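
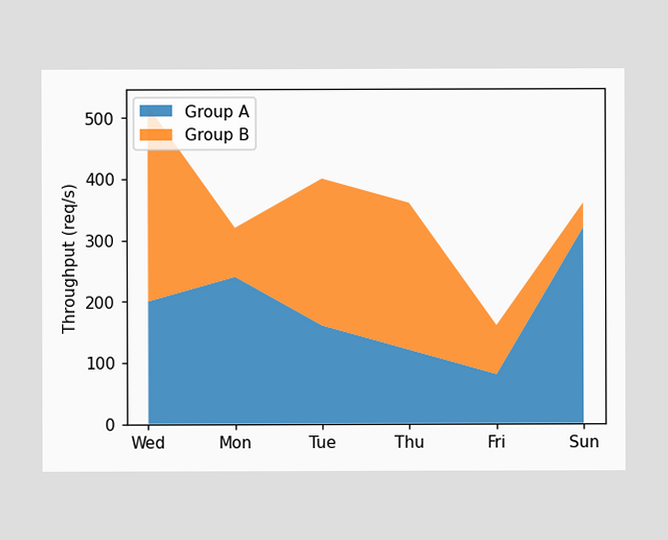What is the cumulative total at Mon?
The stacked total at Mon reaches 320req/s.

320req/s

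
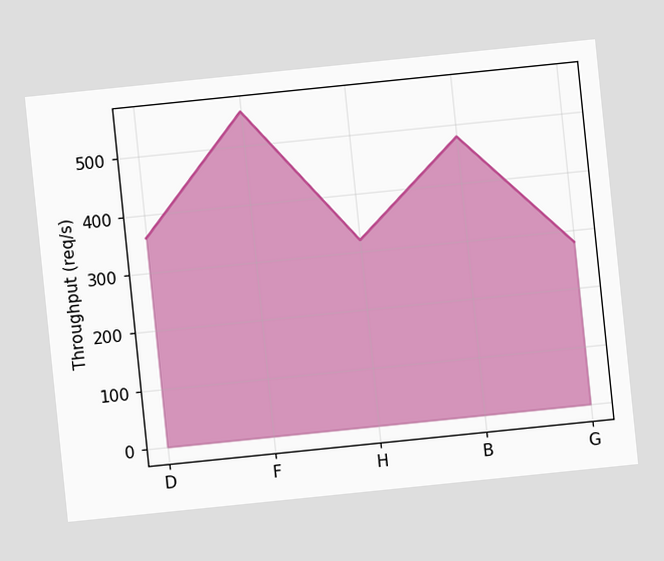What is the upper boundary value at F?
The chart is tilted about 6° counter-clockwise. At F the upper boundary is at 560req/s.

560req/s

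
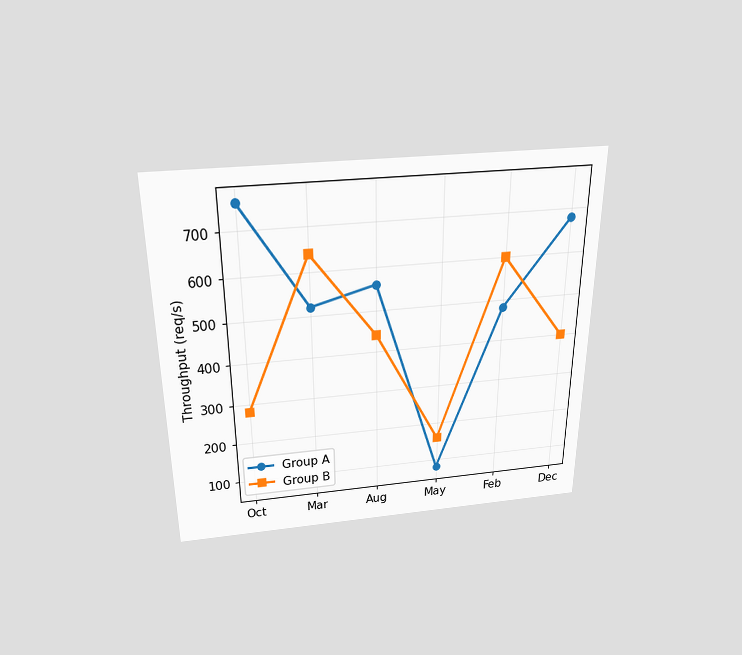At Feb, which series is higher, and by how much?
Group B, by 120req/s

The chart is viewed slightly from above. At Feb, Group B sits above the other line by 120req/s.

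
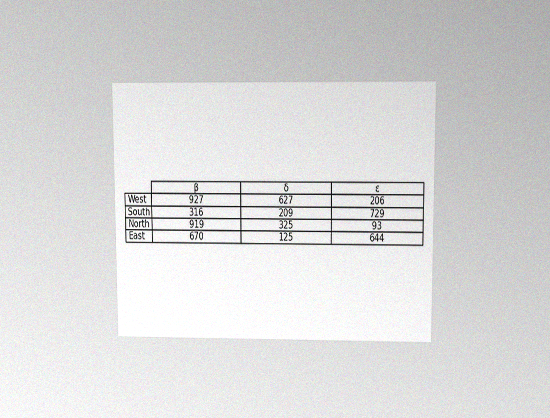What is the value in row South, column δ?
The chart is viewed slightly from above, with some photo noise. The (South, δ) cell reads 209.

209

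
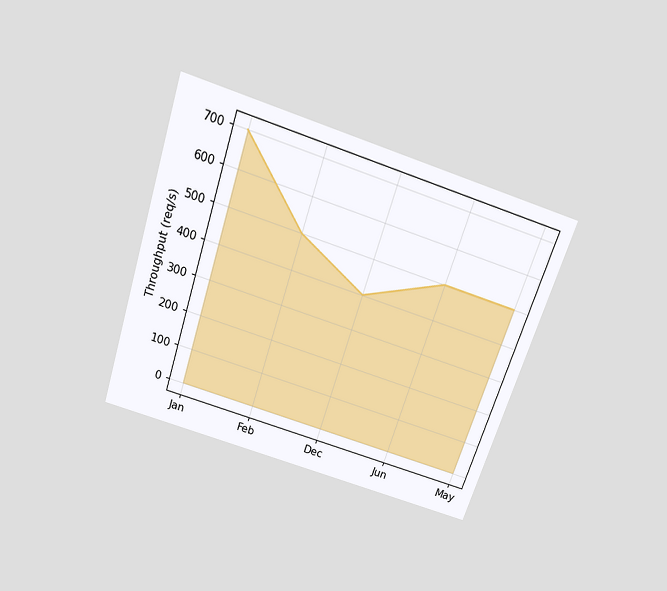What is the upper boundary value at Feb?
500req/s

The chart is tilted about 18° clockwise and viewed slightly from above. At Feb the upper boundary is at 500req/s.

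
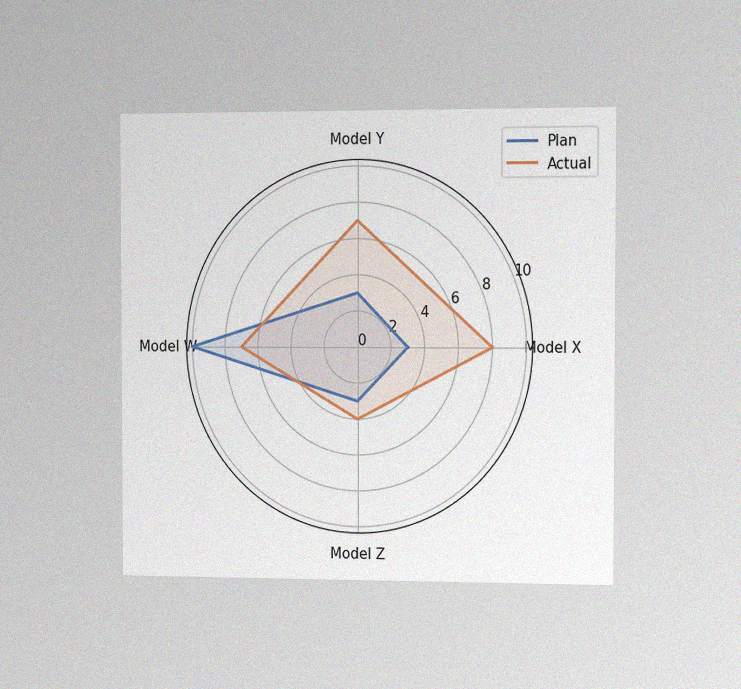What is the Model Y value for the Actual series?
The chart is viewed slightly from the right, with some photo noise. On the Model Y axis, Actual reaches 7.

7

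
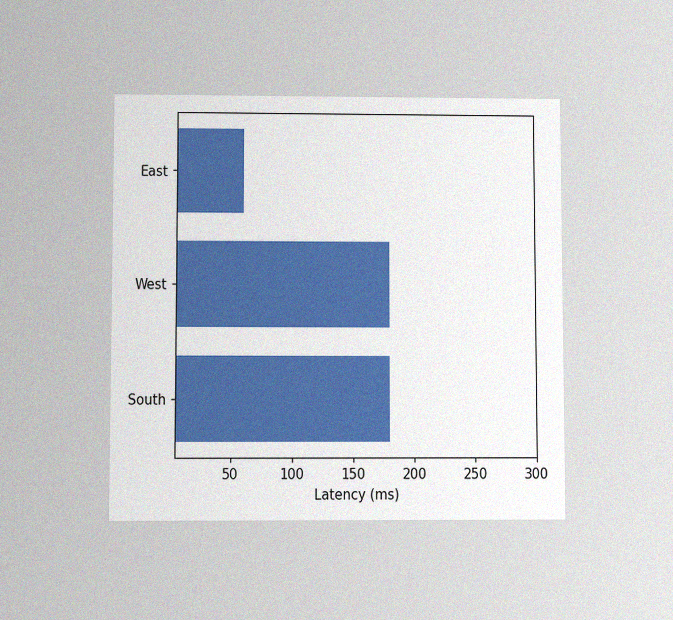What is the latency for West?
180ms

The chart is viewed at a slight angle, with some photo noise. Reading along the chart's x-axis, the West bar reaches 180ms.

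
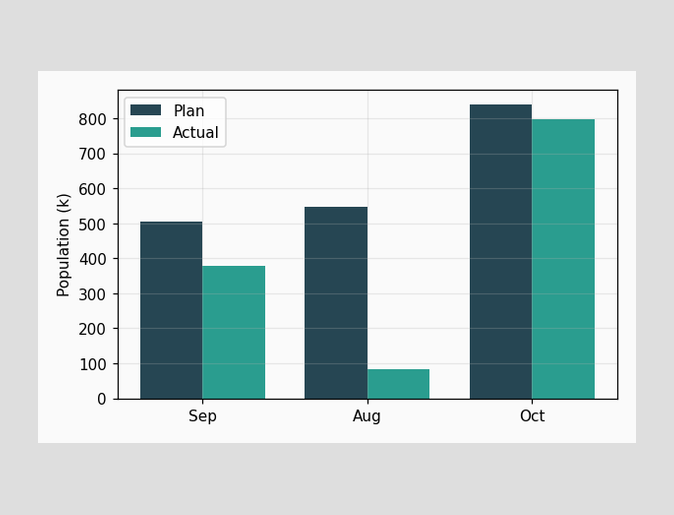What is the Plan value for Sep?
The Plan bar at Sep reaches 504k on the y-axis.

504k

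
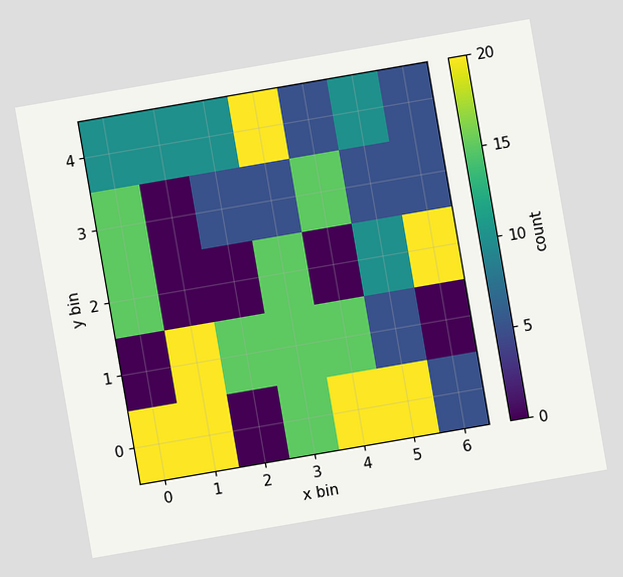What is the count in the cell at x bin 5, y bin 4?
The chart is tilted about 10° counter-clockwise. Matching the cell (5, 4) against the colorbar gives 10.

10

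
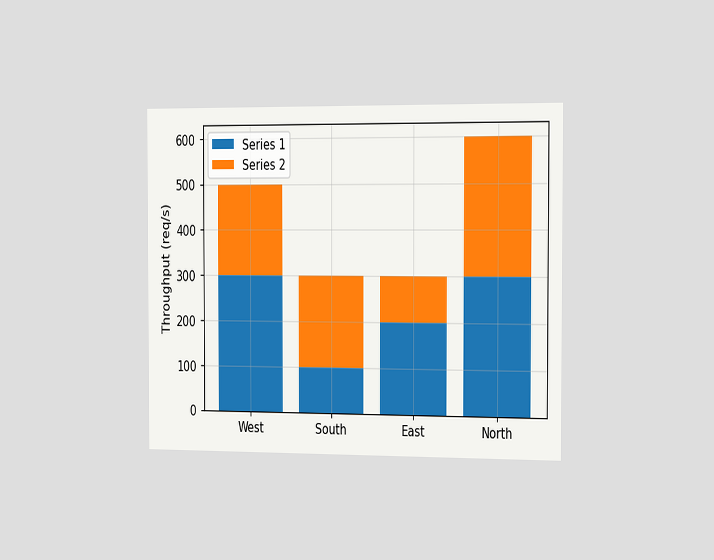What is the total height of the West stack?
The chart is viewed slightly from the right. The West stack's top reaches 500req/s on the y-axis.

500req/s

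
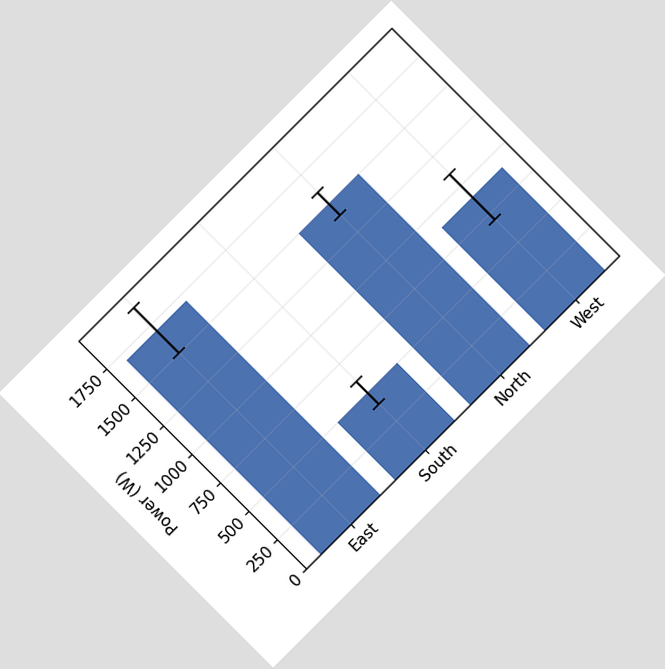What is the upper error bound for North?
1600W

The chart is tilted about 45° counter-clockwise. The North bar's upper whisker reaches 1600W.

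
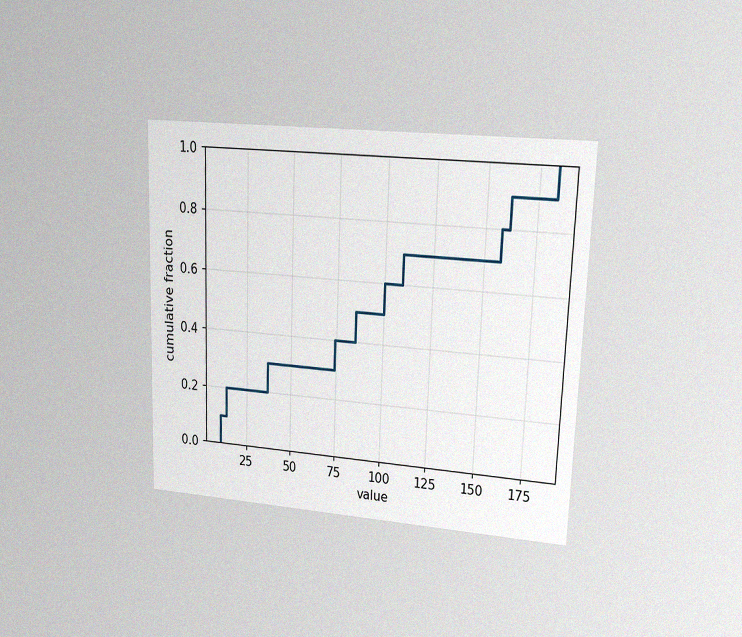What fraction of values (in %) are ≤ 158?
The chart is viewed at a slight angle, with some photo noise. At x=158 the ECDF step is at 80%.

80%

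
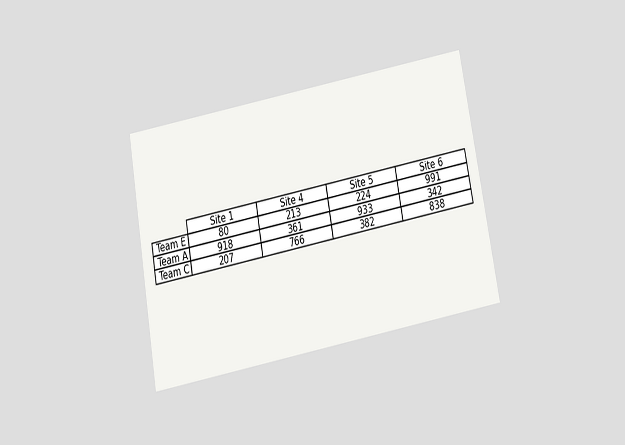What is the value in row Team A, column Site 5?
933

The chart is tilted about 10° counter-clockwise and viewed slightly from below. The (Team A, Site 5) cell reads 933.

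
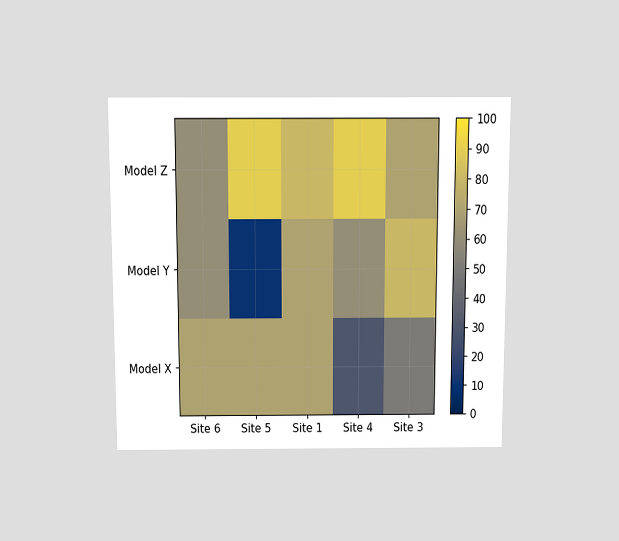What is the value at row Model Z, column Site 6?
The chart is viewed slightly from above. Matching cell (Model Z, Site 6) against the colorbar gives 60.

60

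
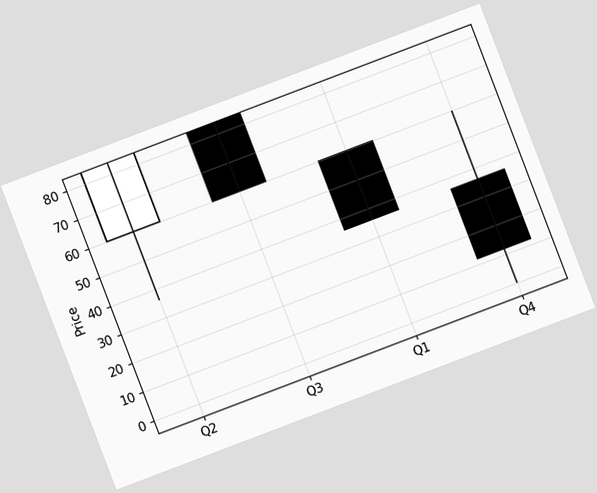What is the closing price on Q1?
36

The chart is tilted about 21° counter-clockwise. The Q1 candle closes at 36.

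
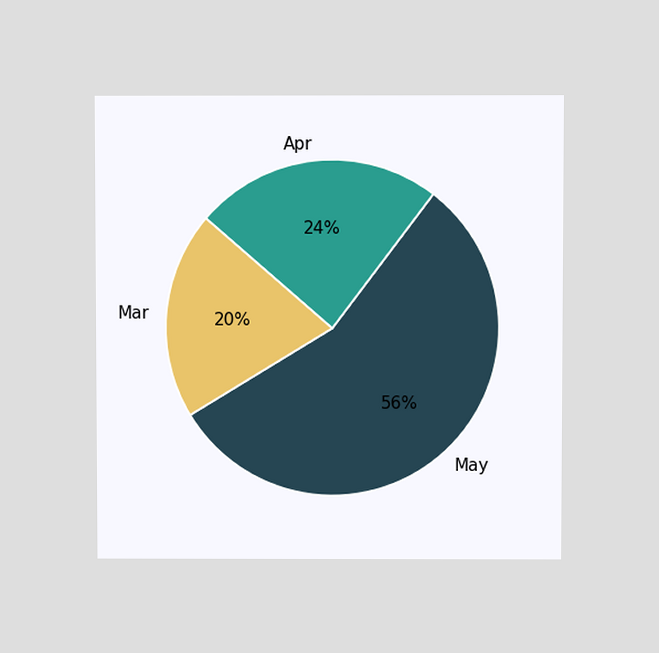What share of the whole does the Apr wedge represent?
24%

The chart is viewed at a slight angle. The Apr slice takes up 24% of the pie.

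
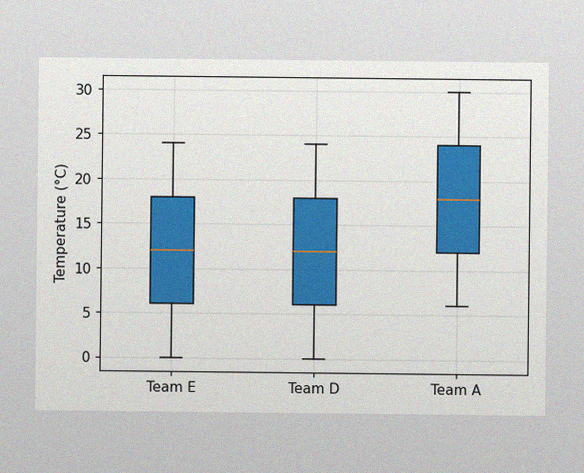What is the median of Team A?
18°C

The image has some photo noise and uneven lighting. The median line in the Team A box sits at 18°C.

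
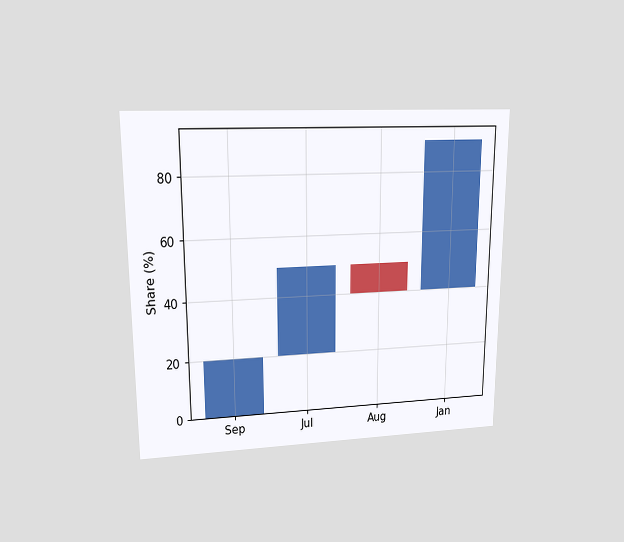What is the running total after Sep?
20%

The chart is viewed at a slight angle. After Sep the running total reaches 20%.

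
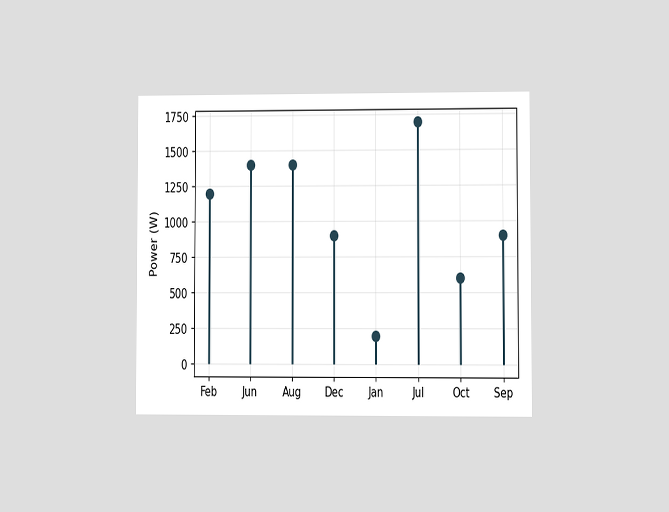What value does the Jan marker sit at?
200W

The chart is viewed at a slight angle. The Jan marker sits at 200W.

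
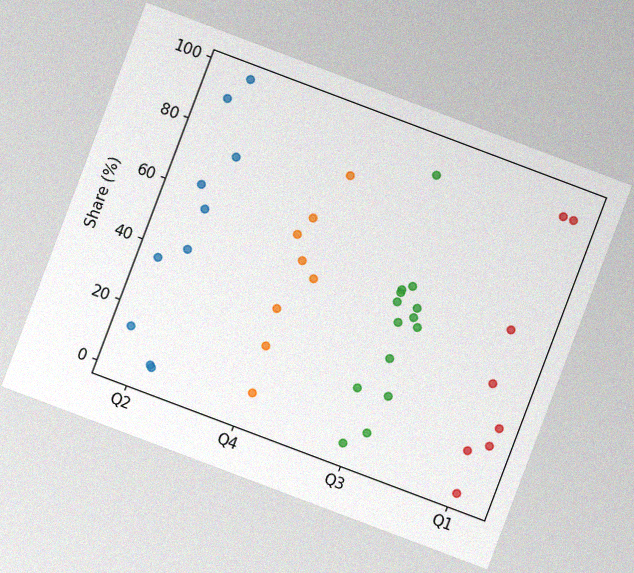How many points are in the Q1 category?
8

The chart is tilted about 21° clockwise, with some photo noise. Counting the markers in the Q1 column gives 8.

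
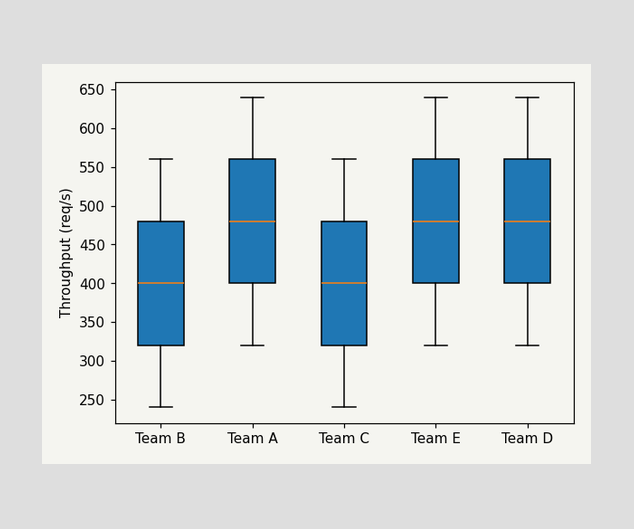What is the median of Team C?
The median line in the Team C box sits at 400req/s.

400req/s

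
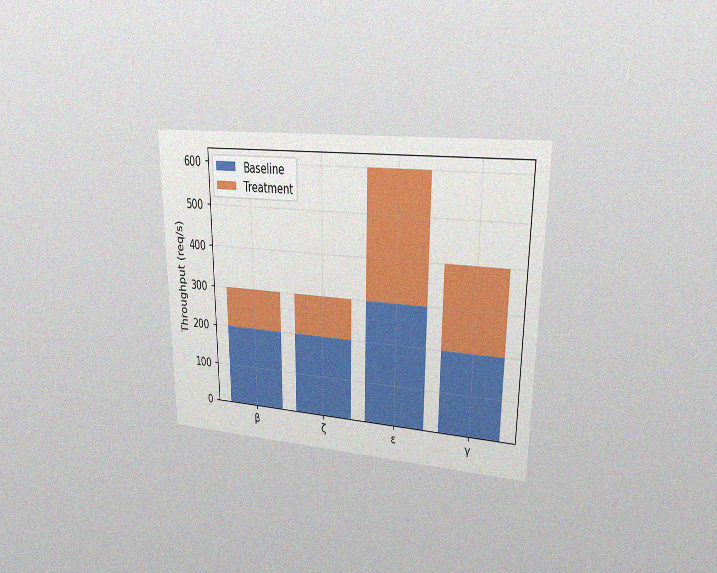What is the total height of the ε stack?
The chart is viewed at a slight angle, with some photo noise. The ε stack's top reaches 600req/s on the y-axis.

600req/s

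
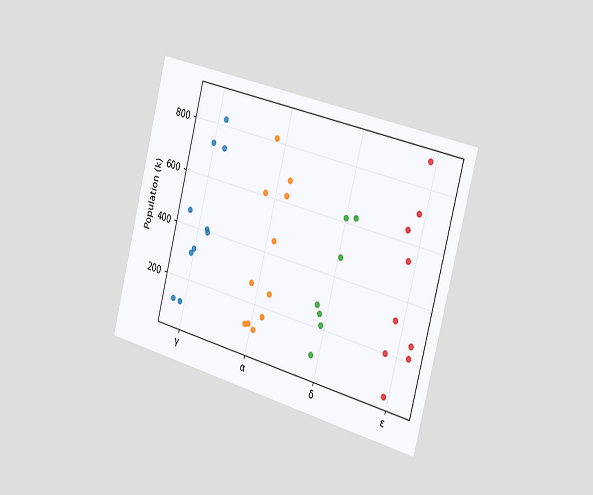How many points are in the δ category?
The chart is tilted about 15° clockwise and viewed slightly from the right. Counting the markers in the δ column gives 7.

7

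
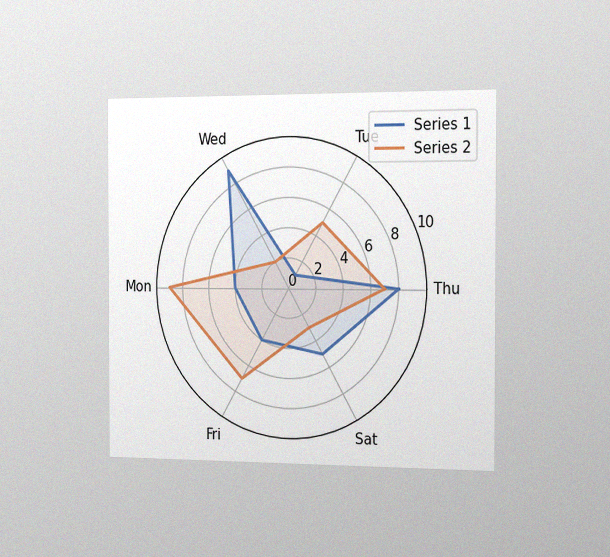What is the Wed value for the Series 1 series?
The chart is viewed slightly from the right, with some photo noise. On the Wed axis, Series 1 reaches 9.

9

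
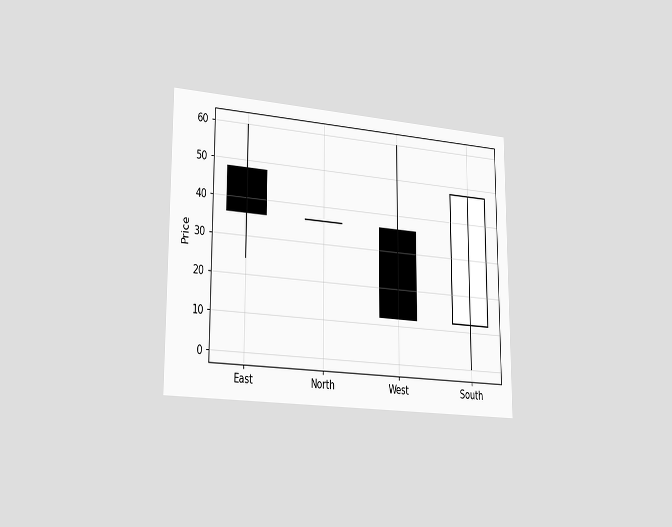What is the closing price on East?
36

The chart is viewed slightly from the left. The East candle closes at 36.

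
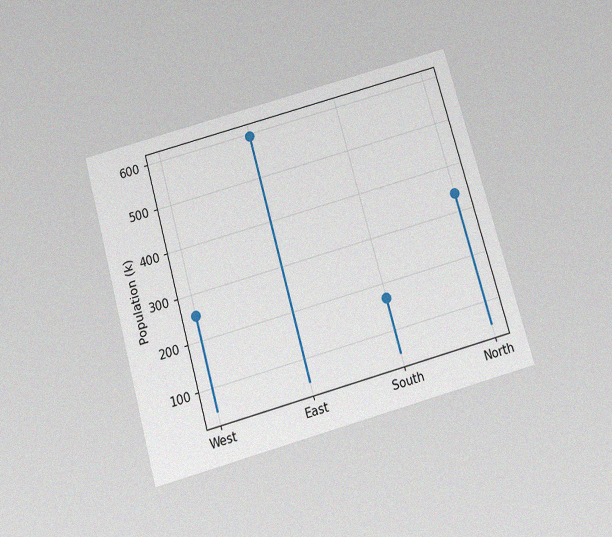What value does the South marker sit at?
The chart is tilted about 16° counter-clockwise and viewed slightly from below, with some photo noise. The South marker sits at 170k.

170k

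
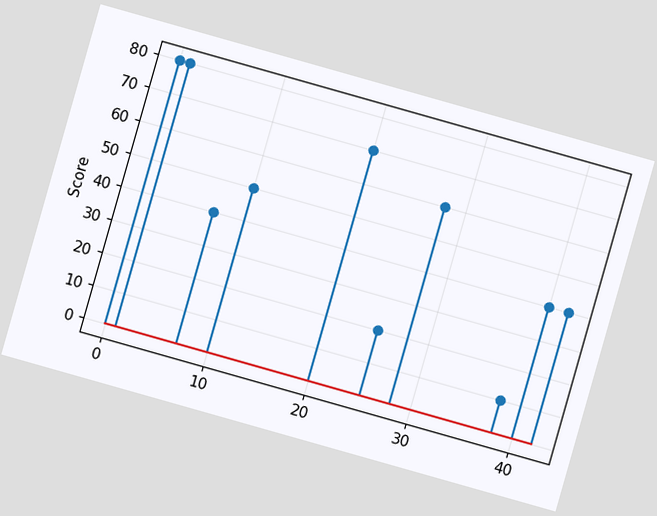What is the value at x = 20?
The chart is tilted about 16° clockwise. The stem at x=20 reaches 70.

70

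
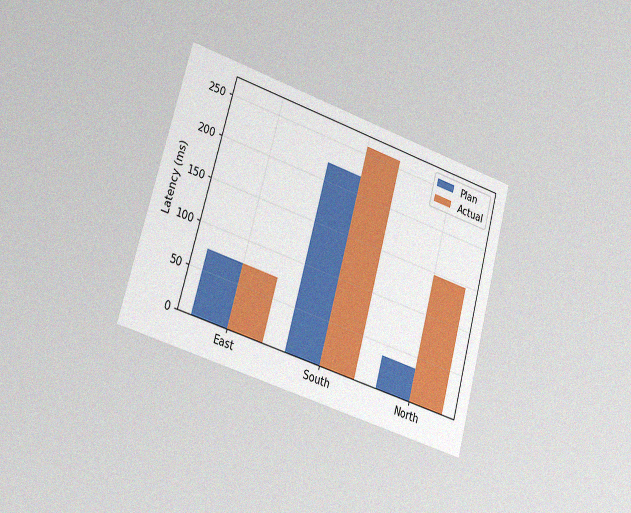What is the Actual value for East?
The chart is tilted about 16° clockwise and viewed slightly from the left, with some photo noise. The Actual bar at East reaches 74ms on the y-axis.

74ms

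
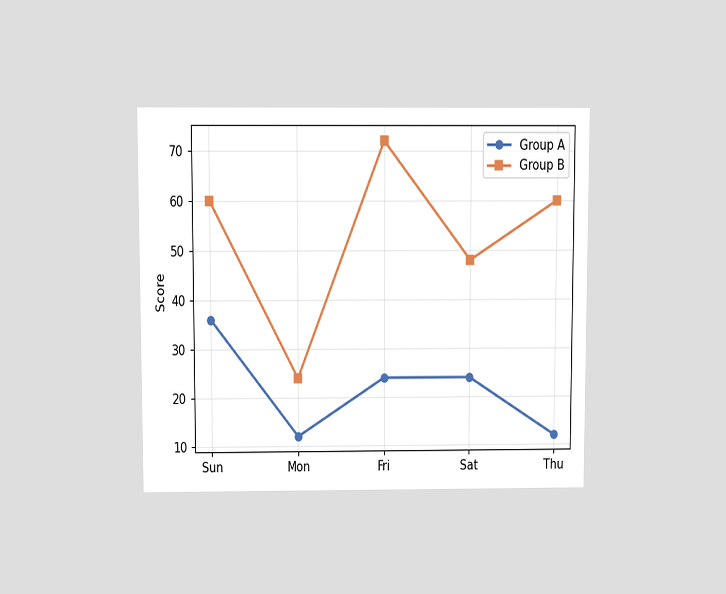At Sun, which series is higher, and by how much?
Group B, by 24

The chart is viewed slightly from above. At Sun, Group B sits above the other line by 24.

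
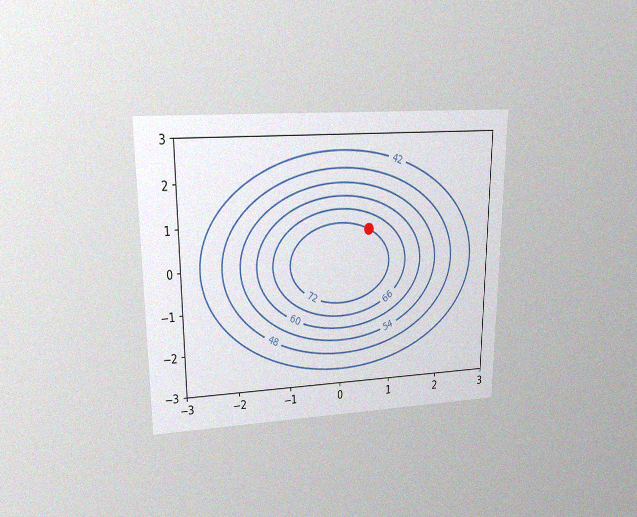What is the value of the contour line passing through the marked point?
The chart is viewed at a slight angle, with some photo noise. The marked point sits on the contour labelled 72.

72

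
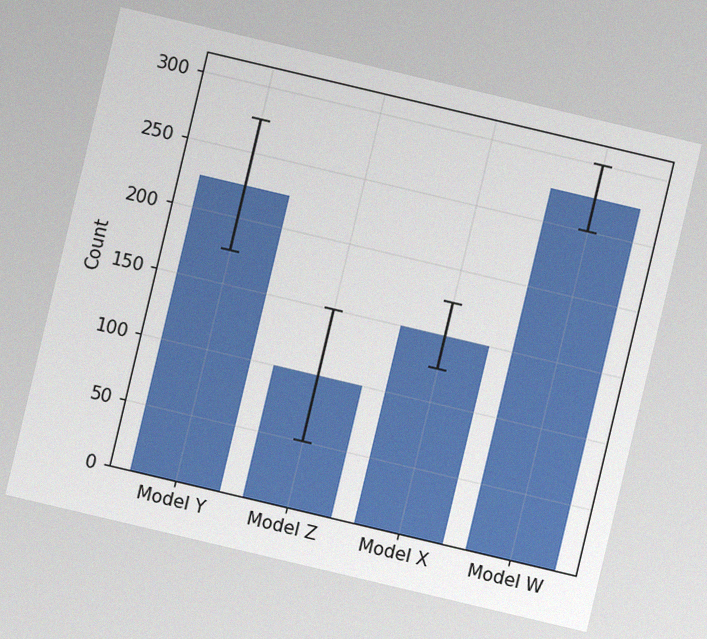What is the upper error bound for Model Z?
The chart is tilted about 13° clockwise, with some photo noise. The Model Z bar's upper whisker reaches 150.

150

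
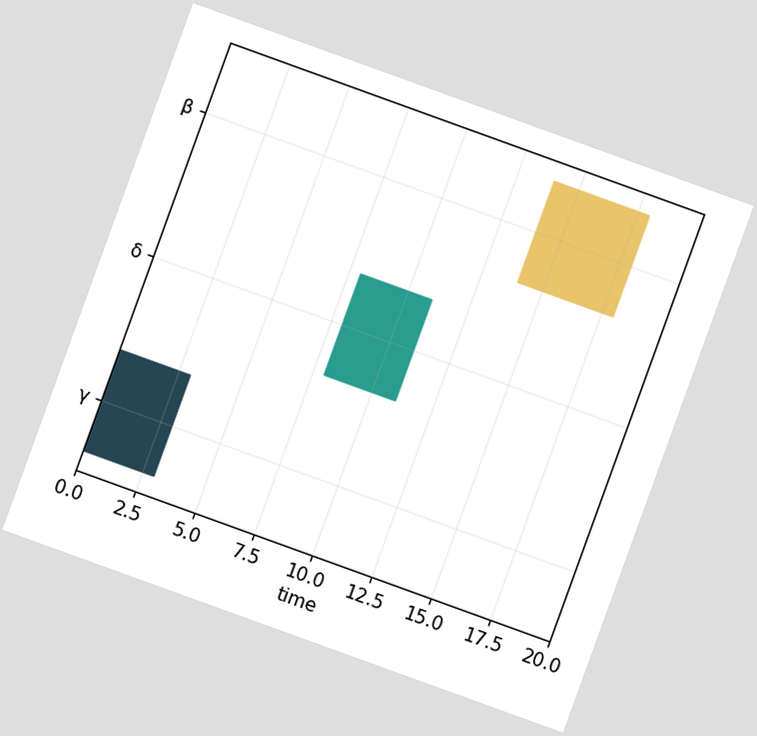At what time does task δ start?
The chart is tilted about 20° clockwise. The δ bar begins at t=8.

8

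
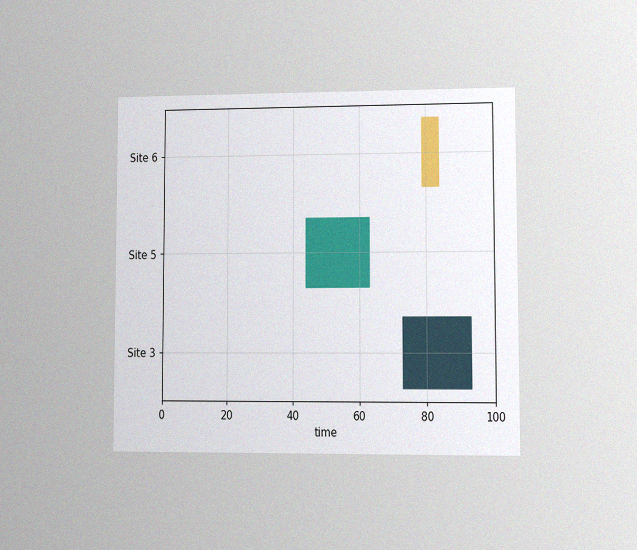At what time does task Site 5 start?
44

The chart is viewed at a slight angle, with some photo noise. The Site 5 bar begins at t=44.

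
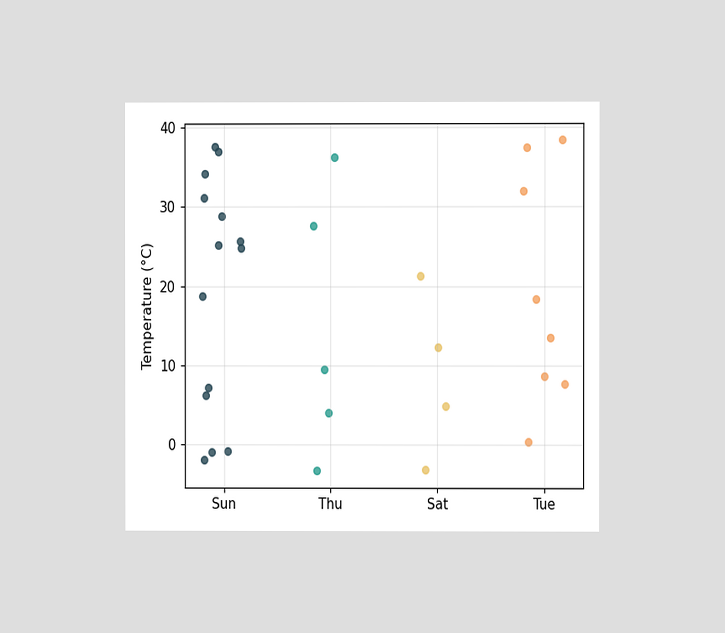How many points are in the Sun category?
14

The chart is viewed at a slight angle. Counting the markers in the Sun column gives 14.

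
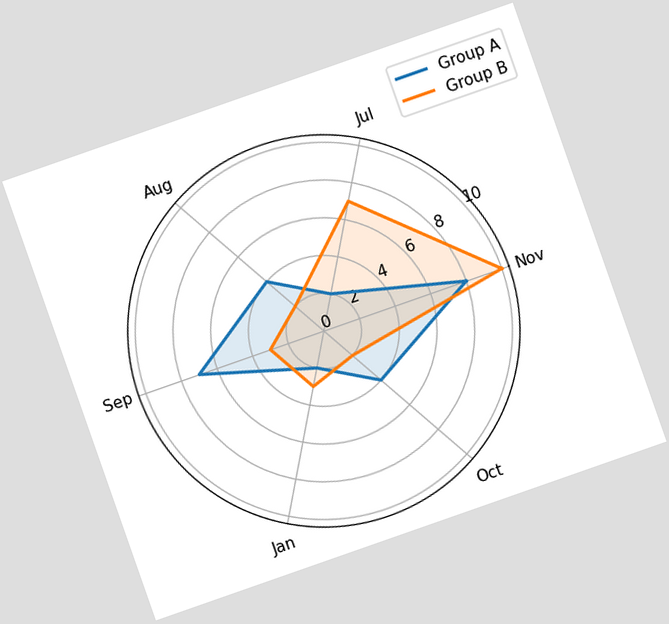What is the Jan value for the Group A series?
2

The chart is tilted about 19° counter-clockwise. On the Jan axis, Group A reaches 2.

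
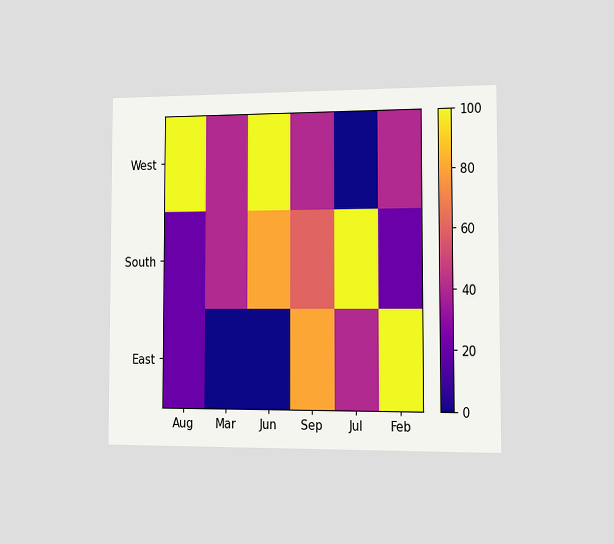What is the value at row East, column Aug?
20

The chart is viewed slightly from the right. Matching cell (East, Aug) against the colorbar gives 20.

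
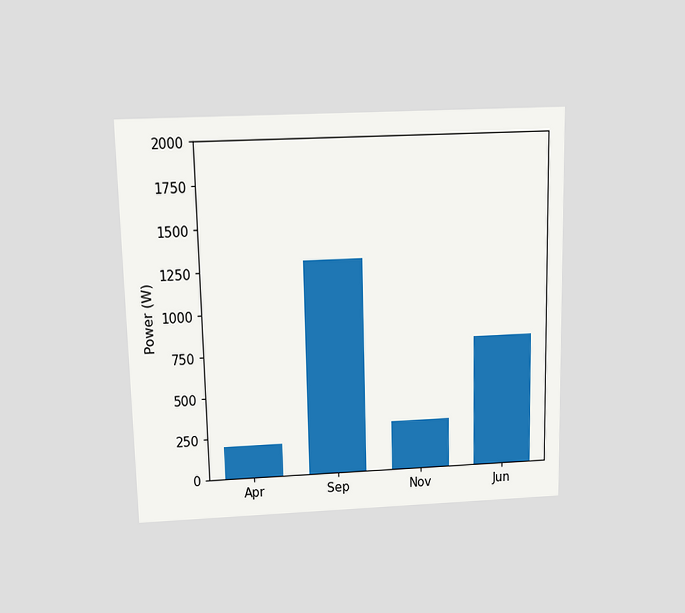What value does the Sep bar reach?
The chart is viewed slightly from above. Reading along the chart's y-axis, the Sep bar reaches 1300W.

1300W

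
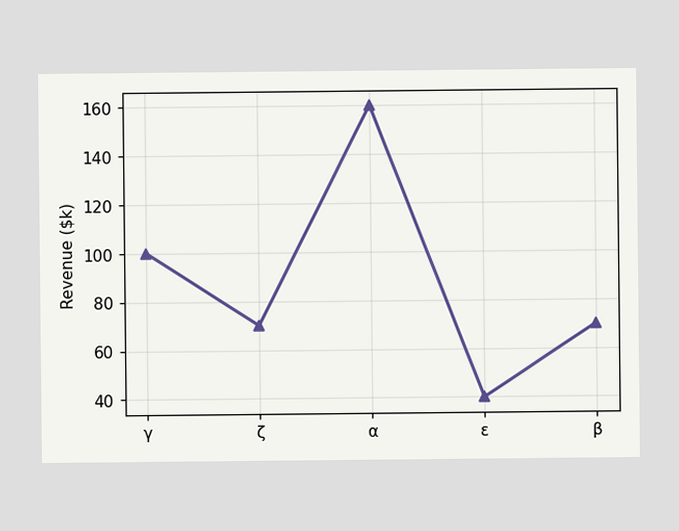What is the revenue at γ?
$100k

At γ, the line is at $100k.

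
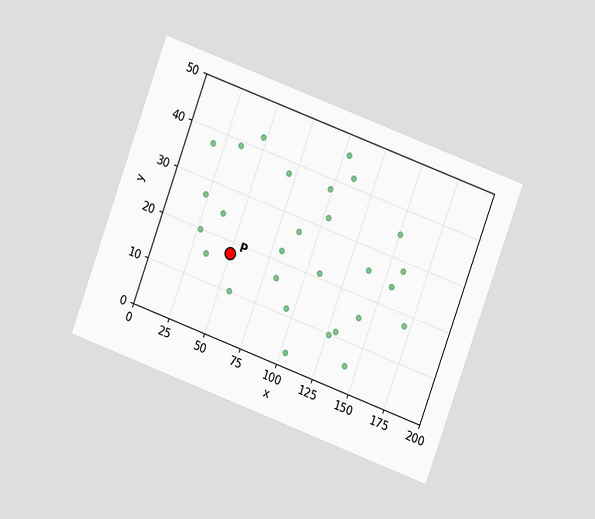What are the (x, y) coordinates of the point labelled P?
The chart is tilted about 20° clockwise and viewed at a slight angle. Following the gridlines from P to each axis, P sits at (50, 17.5).

(50, 17.5)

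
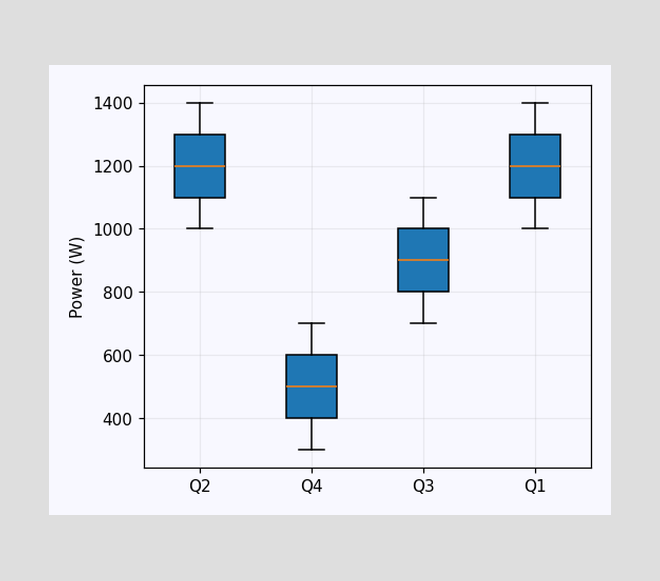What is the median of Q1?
1200W

The median line in the Q1 box sits at 1200W.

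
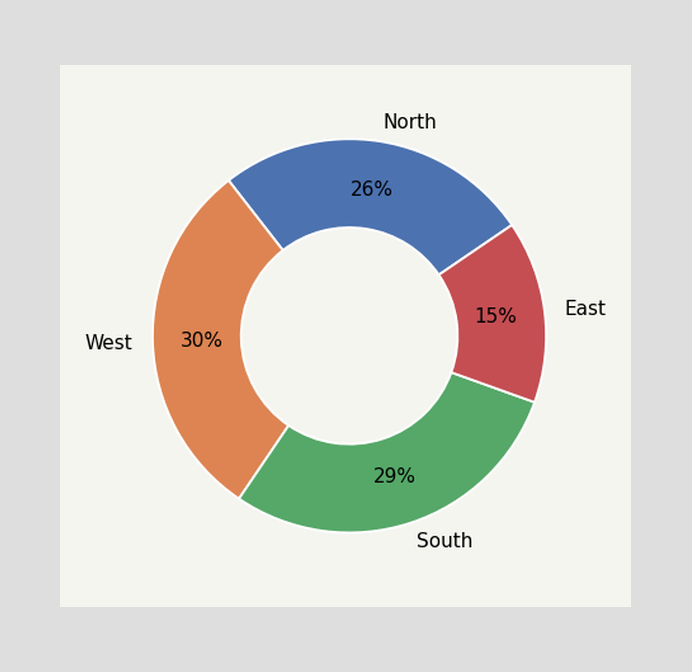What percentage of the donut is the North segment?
The North segment takes up 26% of the ring.

26%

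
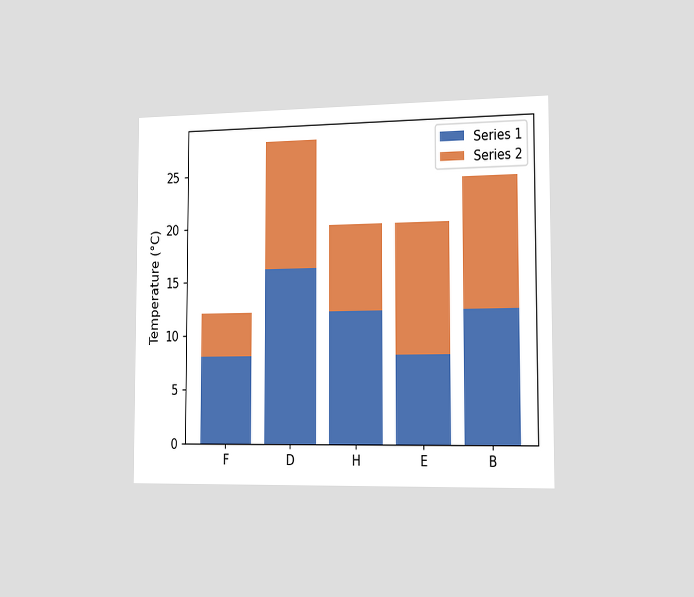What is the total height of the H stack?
20°C

The chart is viewed slightly from the right. The H stack's top reaches 20°C on the y-axis.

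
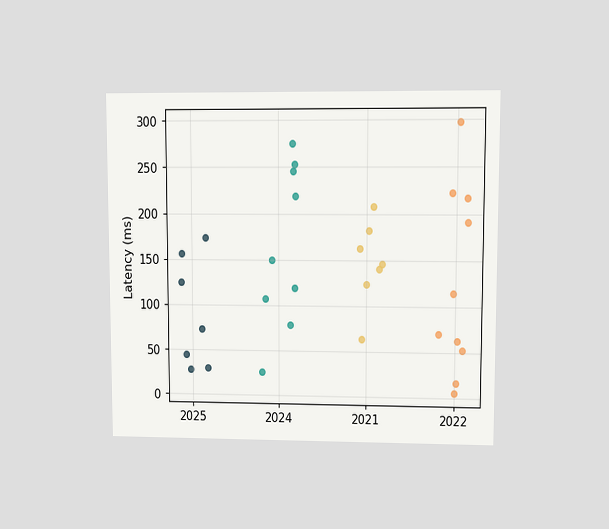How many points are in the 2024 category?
The chart is viewed at a slight angle. Counting the markers in the 2024 column gives 9.

9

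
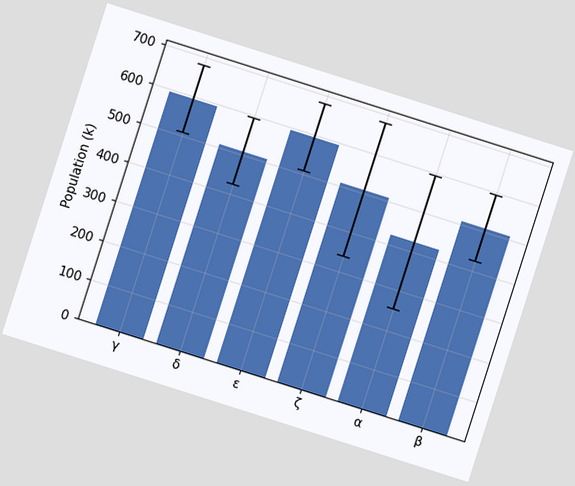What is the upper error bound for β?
The chart is tilted about 18° clockwise. The β bar's upper whisker reaches 595k.

595k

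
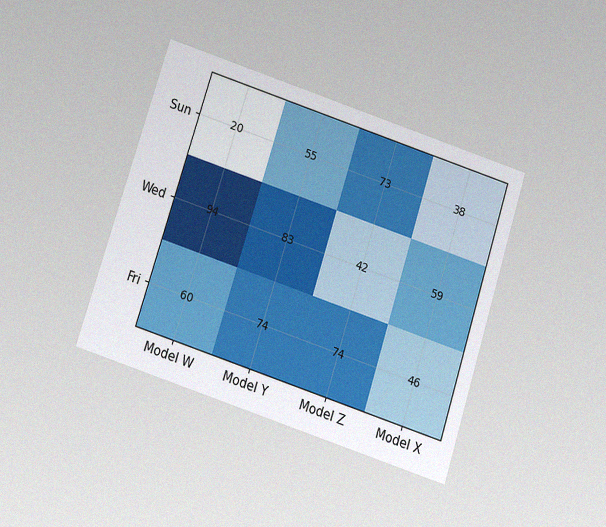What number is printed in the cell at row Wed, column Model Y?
The chart is tilted about 18° clockwise and viewed slightly from below, with some photo noise. The (Wed, Model Y) cell reads 83.

83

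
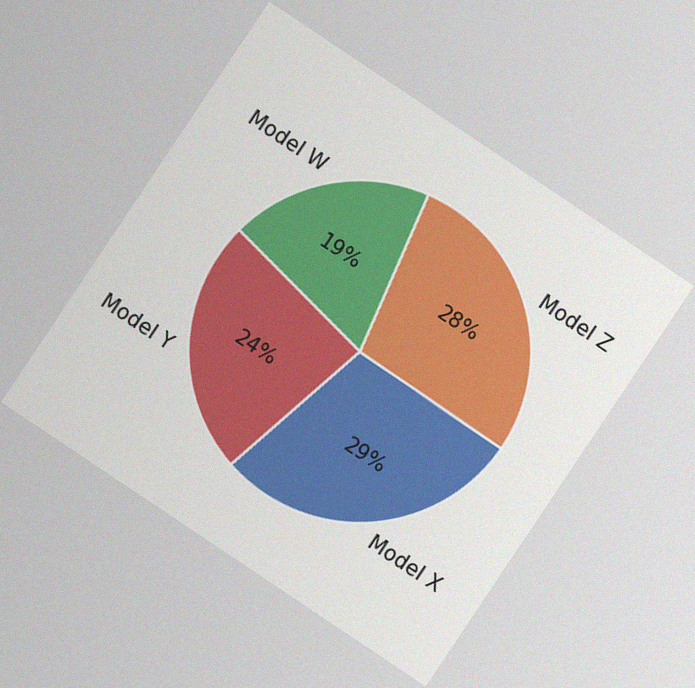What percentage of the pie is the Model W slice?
The chart is tilted about 34° clockwise, with some photo noise. The Model W slice takes up 19% of the pie.

19%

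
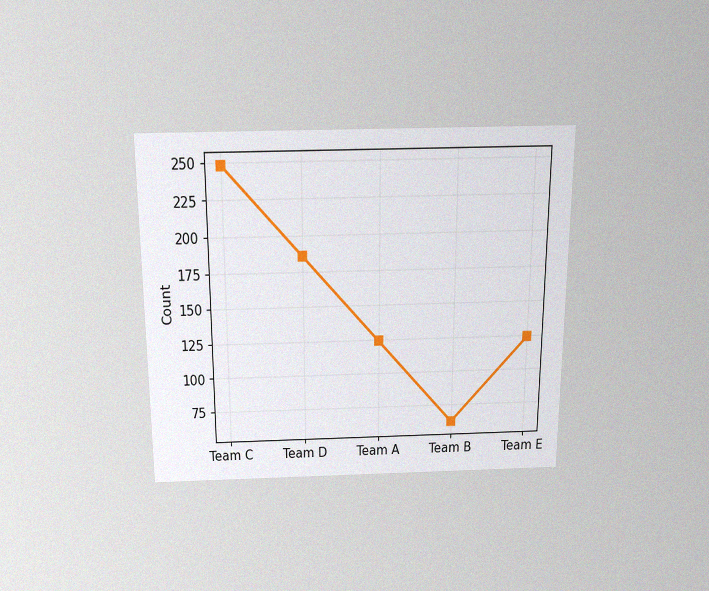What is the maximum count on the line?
248

The chart is viewed slightly from above, with some photo noise. The highest point is at Team C, and reading across to the y-axis gives 248.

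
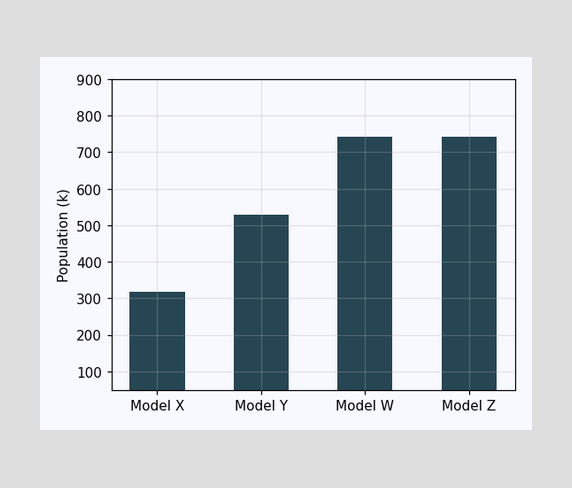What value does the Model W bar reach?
742k

Reading along the chart's y-axis, the Model W bar reaches 742k.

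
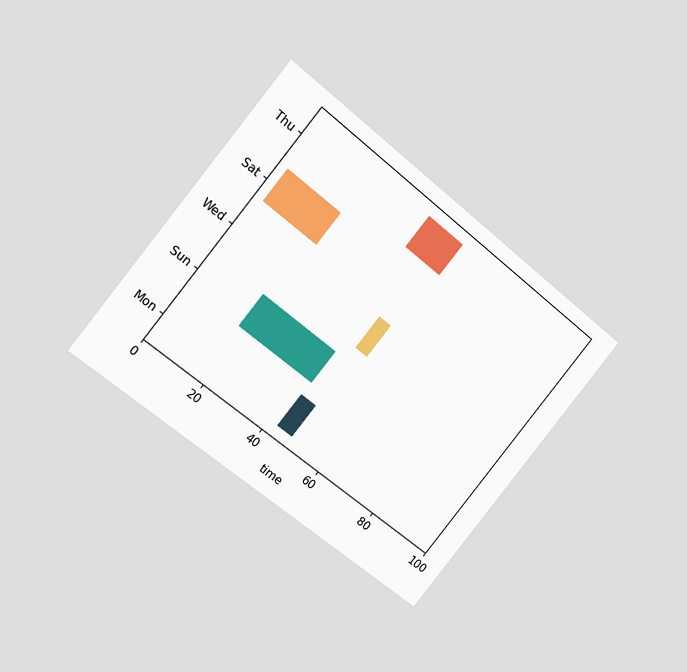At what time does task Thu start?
41

The chart is tilted about 39° clockwise and viewed at a slight angle. The Thu bar begins at t=41.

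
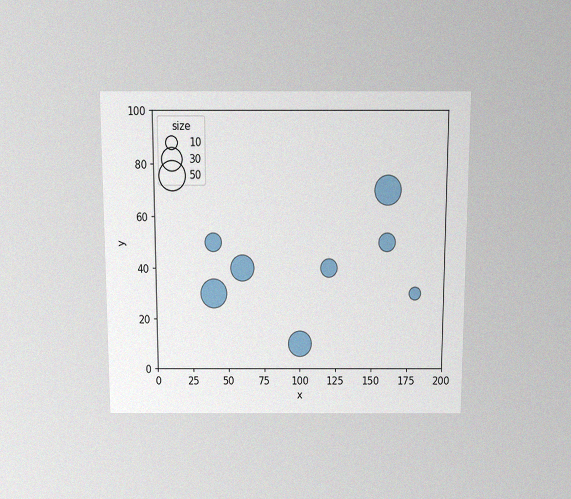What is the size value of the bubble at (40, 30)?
50

The chart is viewed slightly from above, with some photo noise. Matching the bubble at (40, 30) against the size legend gives 50.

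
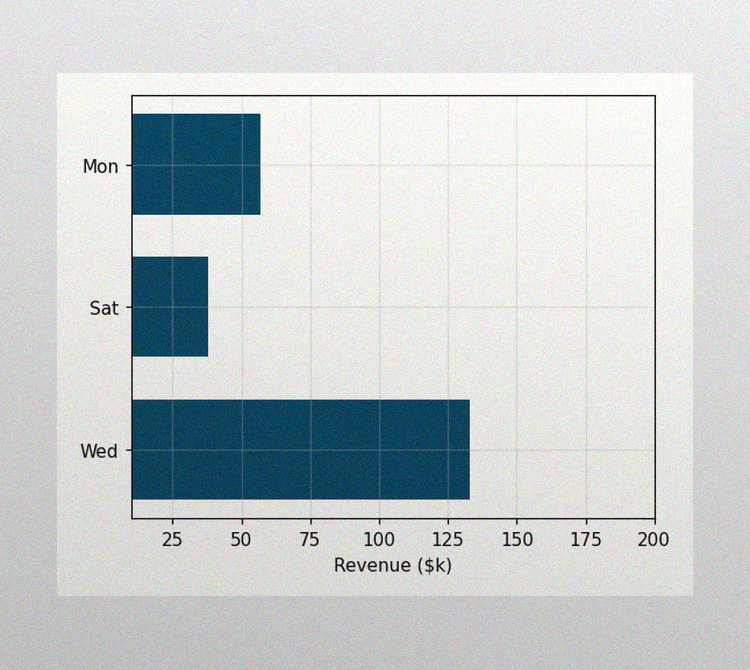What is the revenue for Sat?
The image has some photo noise and uneven lighting. Reading along the chart's x-axis, the Sat bar reaches $38k.

$38k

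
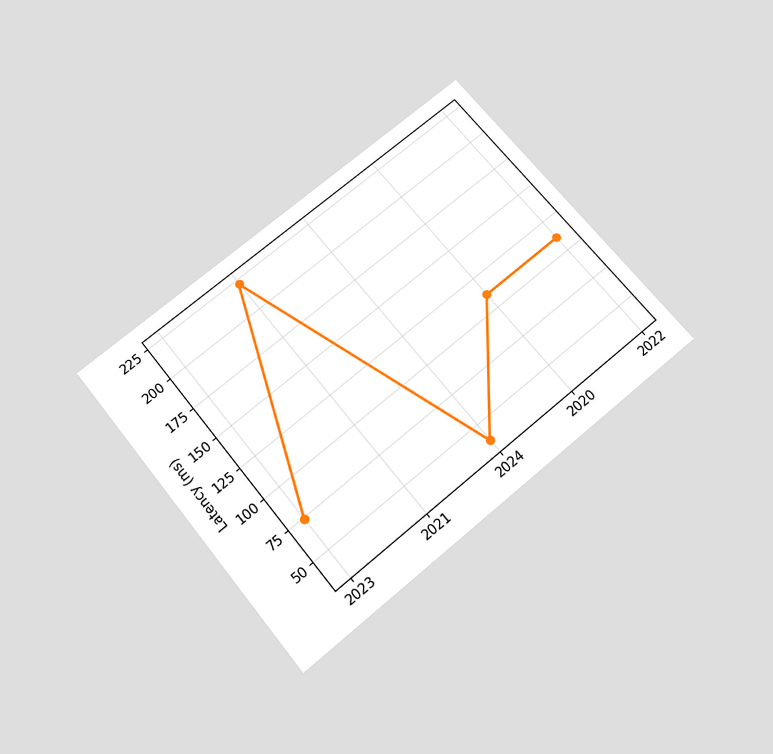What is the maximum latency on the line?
The chart is tilted about 39° counter-clockwise and viewed slightly from below. The highest point is at 2021, and reading across to the y-axis gives 222ms.

222ms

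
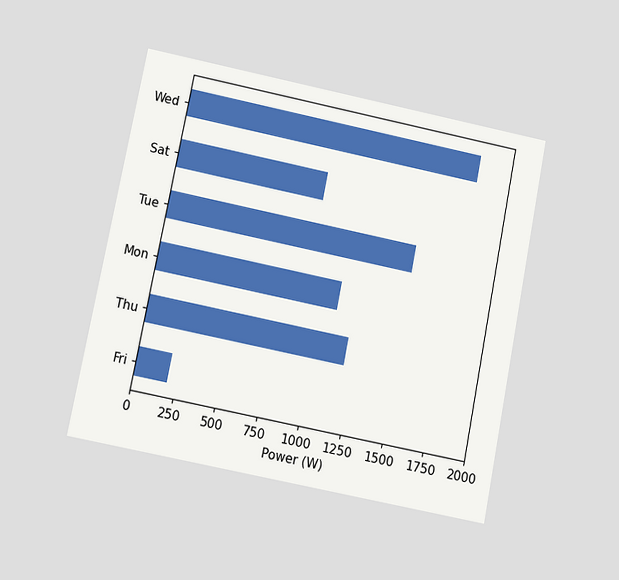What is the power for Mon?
The chart is tilted about 11° clockwise and viewed at a slight angle. Reading along the chart's x-axis, the Mon bar reaches 1100W.

1100W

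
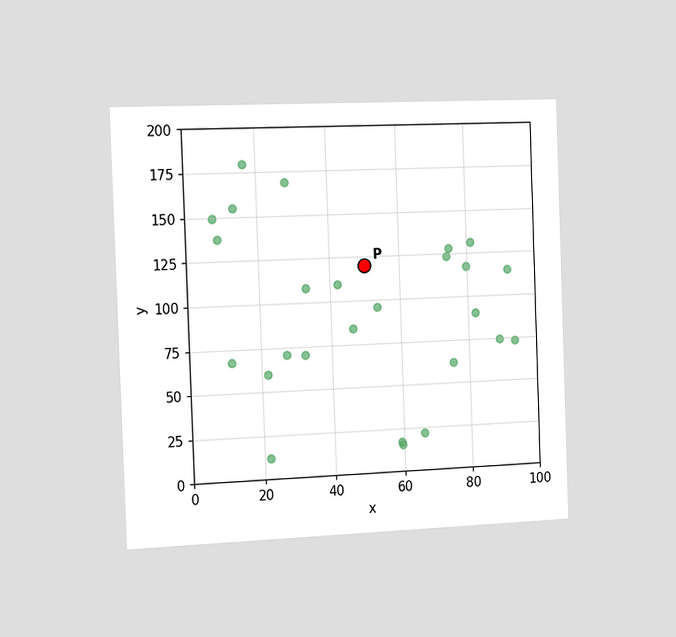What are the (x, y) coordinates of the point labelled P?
The chart is tilted about 2° counter-clockwise and viewed slightly from the left. Following the gridlines from P to each axis, P sits at (50, 120).

(50, 120)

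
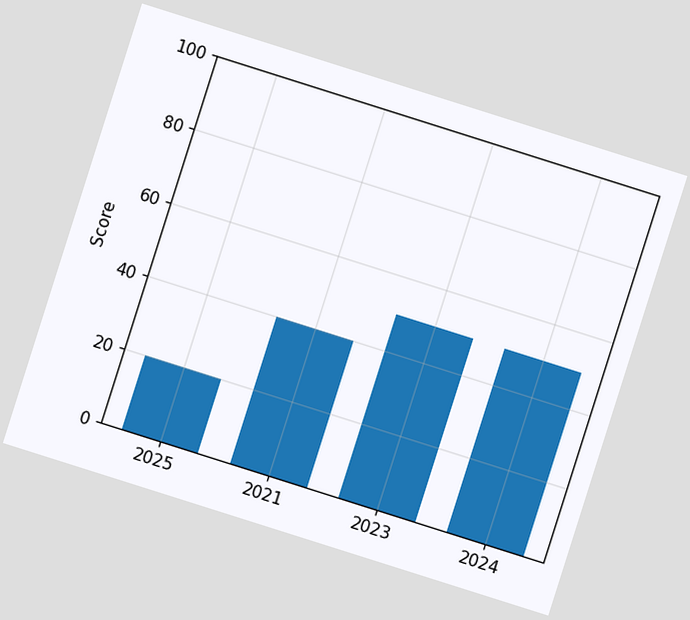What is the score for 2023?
The chart is tilted about 18° clockwise. Reading along the chart's y-axis, the 2023 bar reaches 50.

50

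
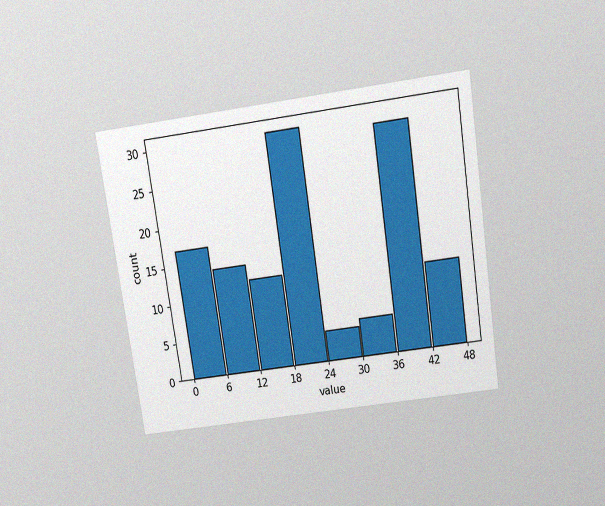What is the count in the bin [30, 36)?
The chart is tilted about 9° counter-clockwise and viewed slightly from above, with some photo noise. The [30, 36) bin has height 5.

5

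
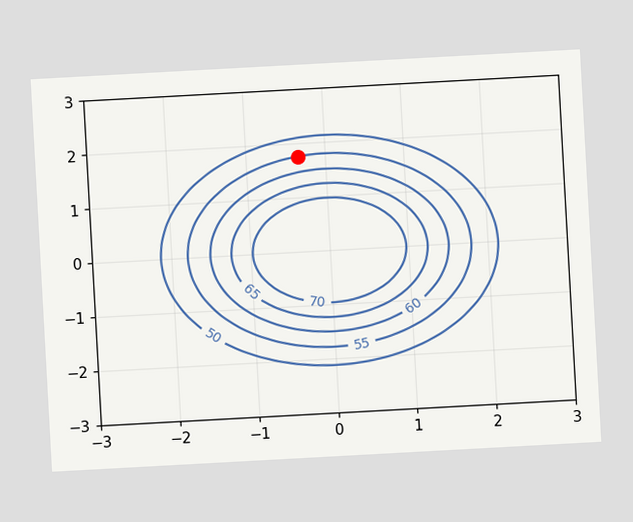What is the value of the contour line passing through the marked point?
55

The chart is tilted about 3° counter-clockwise. The marked point sits on the contour labelled 55.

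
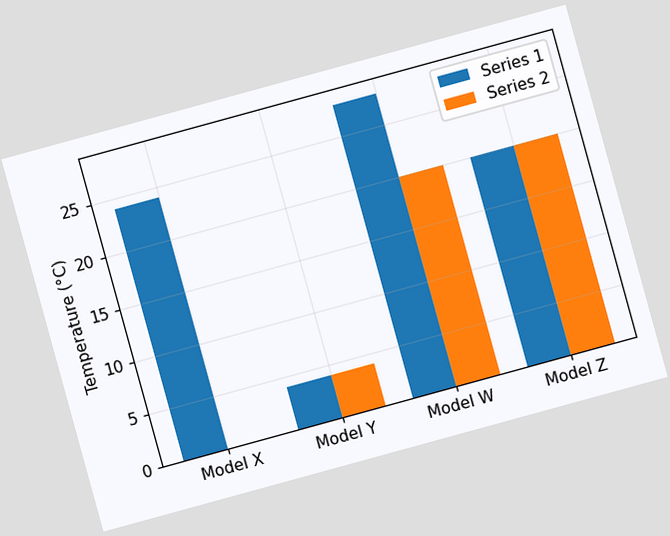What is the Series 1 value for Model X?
24°C

The chart is tilted about 15° counter-clockwise. The Series 1 bar at Model X reaches 24°C on the y-axis.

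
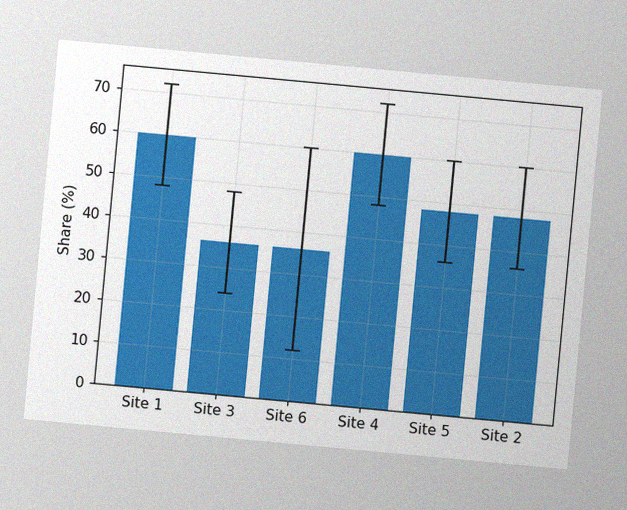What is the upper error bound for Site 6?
60%

The chart is tilted about 5° clockwise, with some photo noise. The Site 6 bar's upper whisker reaches 60%.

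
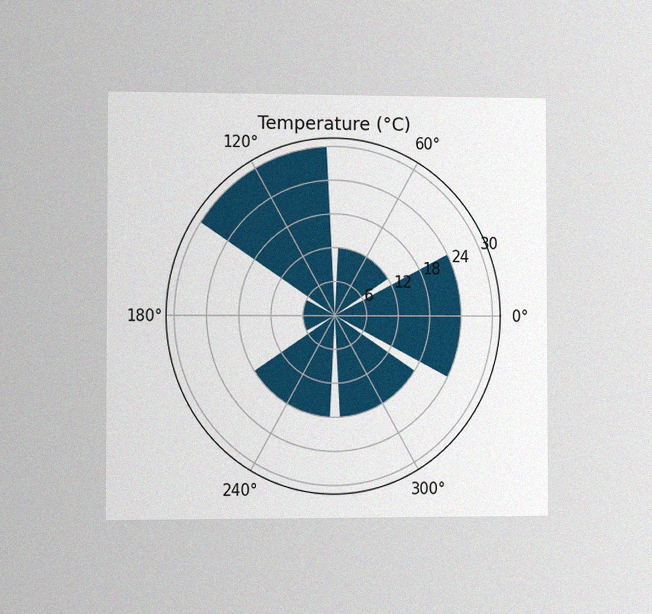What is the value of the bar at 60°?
12°C

The chart is viewed slightly from the left, with some photo noise. The bar at 60° reaches 12°C on the radial axis.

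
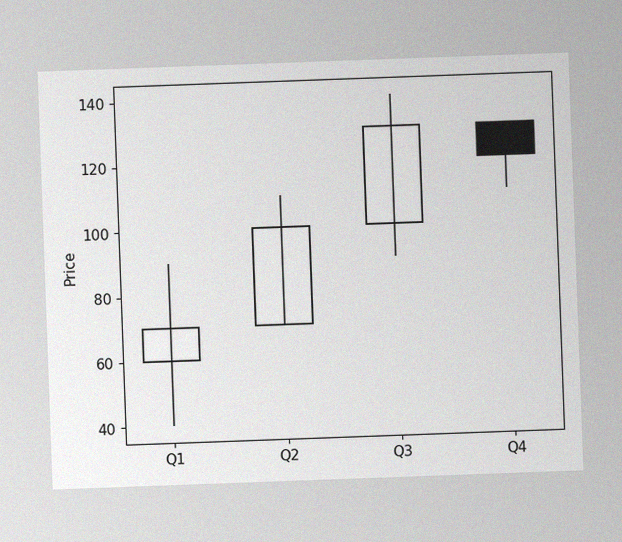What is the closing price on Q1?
70

The chart is tilted about 2° counter-clockwise, with some photo noise. The Q1 candle closes at 70.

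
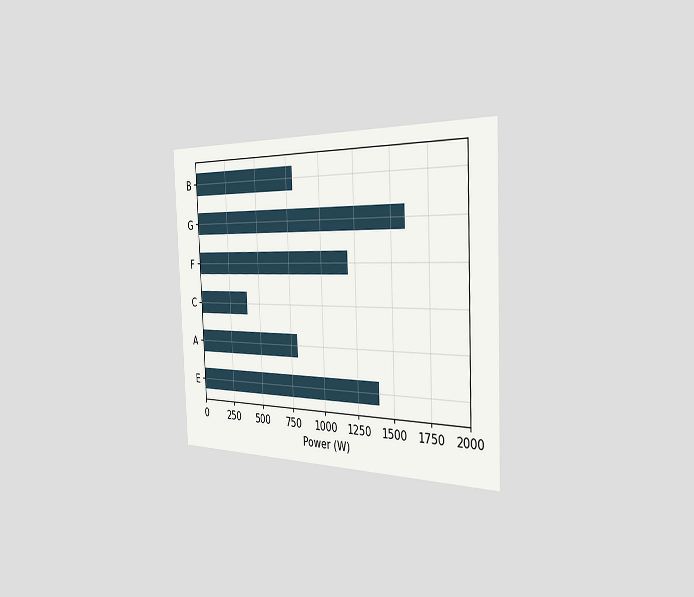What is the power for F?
The chart is tilted about 2° counter-clockwise and viewed slightly from the right. Reading along the chart's x-axis, the F bar reaches 1200W.

1200W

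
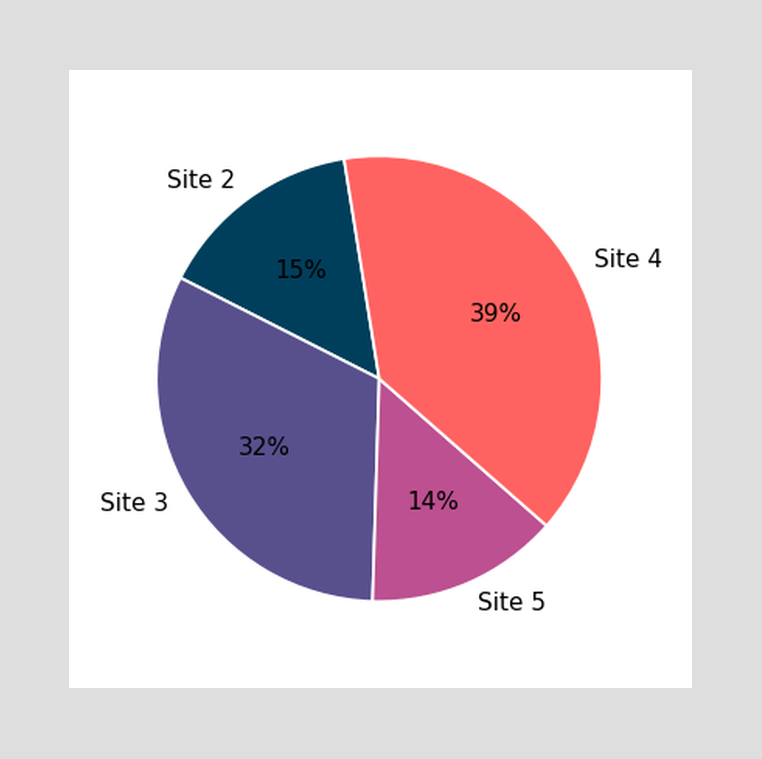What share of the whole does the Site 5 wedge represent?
The Site 5 slice takes up 14% of the pie.

14%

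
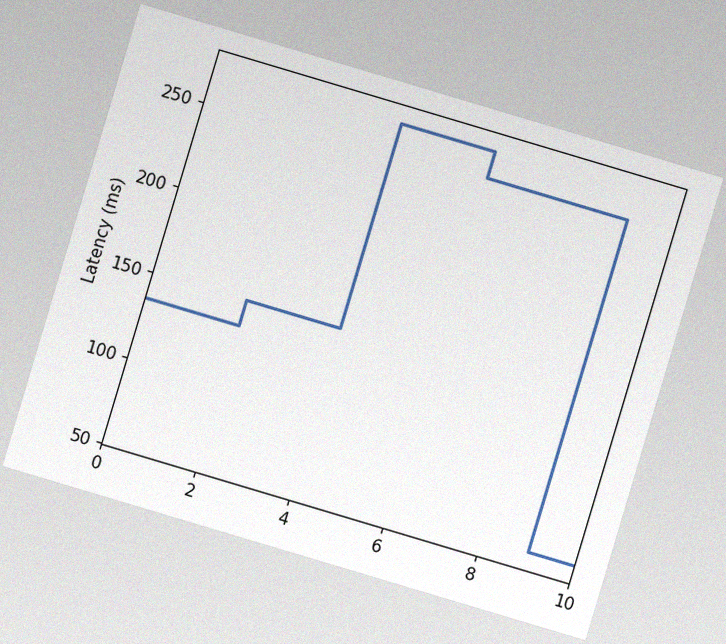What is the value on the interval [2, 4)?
The chart is tilted about 17° clockwise, with some photo noise. On [2, 4) the step sits at 150ms.

150ms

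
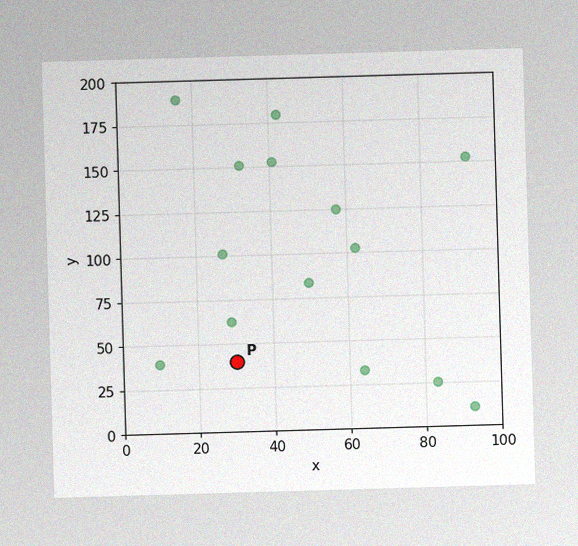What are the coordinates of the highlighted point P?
(30, 40)

The image has some photo noise and uneven lighting. Following the gridlines from P to each axis, P sits at (30, 40).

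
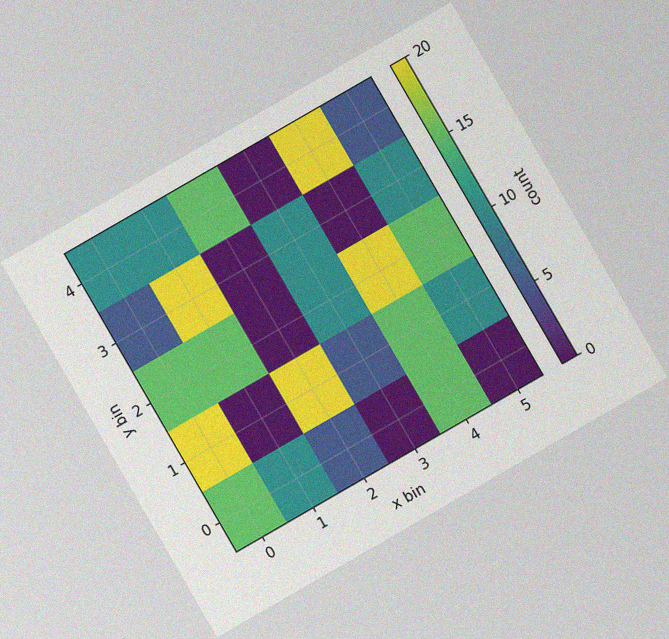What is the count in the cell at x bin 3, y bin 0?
0

The chart is tilted about 30° counter-clockwise, with some photo noise. Matching the cell (3, 0) against the colorbar gives 0.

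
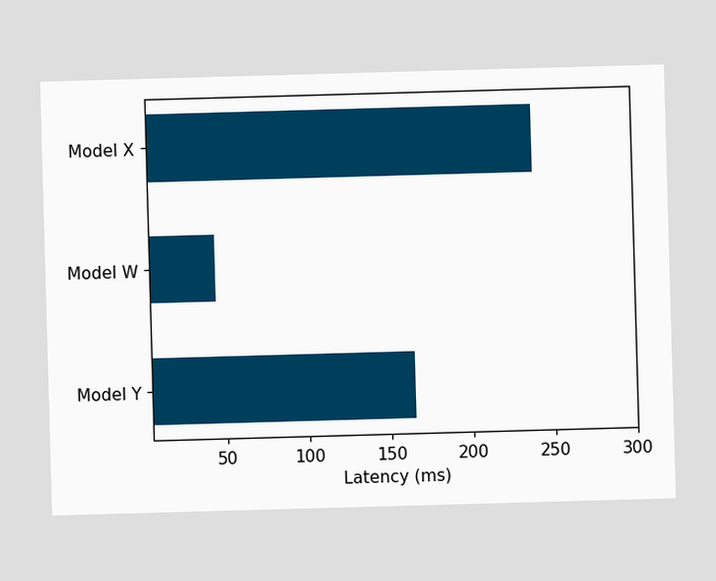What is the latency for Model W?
45ms

Reading along the chart's x-axis, the Model W bar reaches 45ms.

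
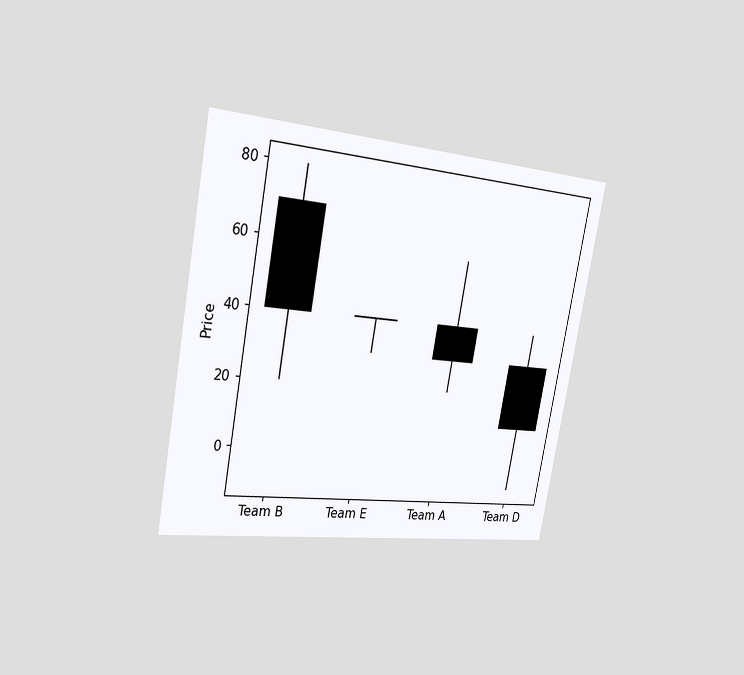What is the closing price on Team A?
30

The chart is tilted about 11° clockwise and viewed slightly from the left. The Team A candle closes at 30.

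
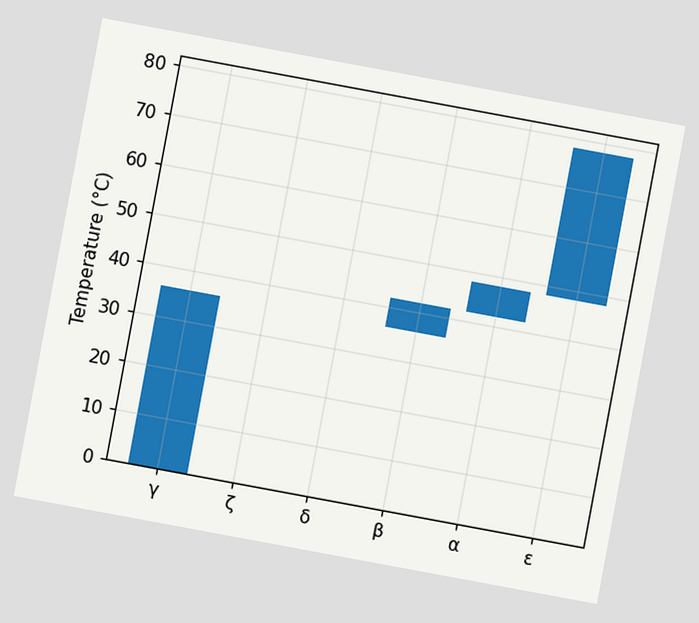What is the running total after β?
42°C

The chart is tilted about 11° clockwise. After β the running total reaches 42°C.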